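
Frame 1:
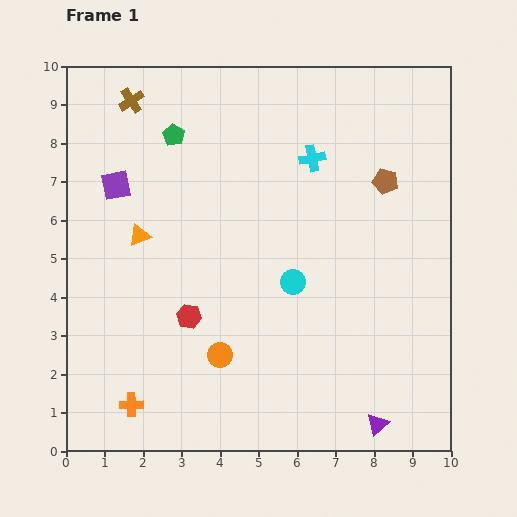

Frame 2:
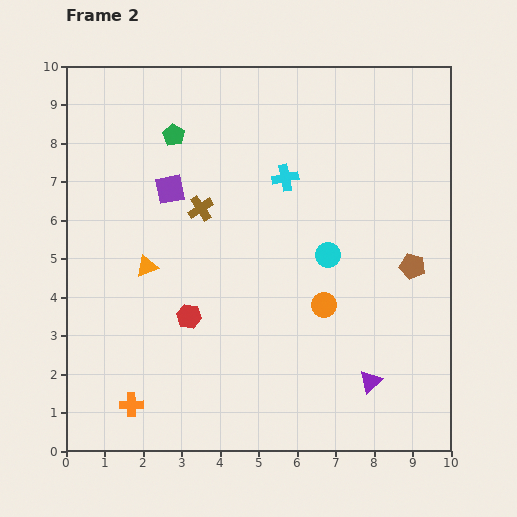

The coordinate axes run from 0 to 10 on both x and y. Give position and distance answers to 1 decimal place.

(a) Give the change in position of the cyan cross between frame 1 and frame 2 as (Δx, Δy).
(-0.7, -0.5)

The cyan cross was at (6.4, 7.6) in frame 1 and (5.7, 7.1) in frame 2.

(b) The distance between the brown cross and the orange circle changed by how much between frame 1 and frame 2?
-2.9

Distance in frame 1: 7.0. Distance in frame 2: 4.1.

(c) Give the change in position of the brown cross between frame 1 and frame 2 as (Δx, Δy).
(1.8, -2.8)

The brown cross was at (1.7, 9.1) in frame 1 and (3.5, 6.3) in frame 2.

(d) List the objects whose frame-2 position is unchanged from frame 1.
the orange cross, the red hexagon, the green pentagon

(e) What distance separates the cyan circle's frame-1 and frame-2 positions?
1.1

The cyan circle moved from (5.9, 4.4) to (6.8, 5.1), a distance of √(0.9² + 0.7²) ≈ 1.1.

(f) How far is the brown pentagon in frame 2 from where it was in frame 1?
2.3

The brown pentagon moved from (8.3, 7.0) to (9.0, 4.8), a distance of √(0.7² + 2.2²) ≈ 2.3.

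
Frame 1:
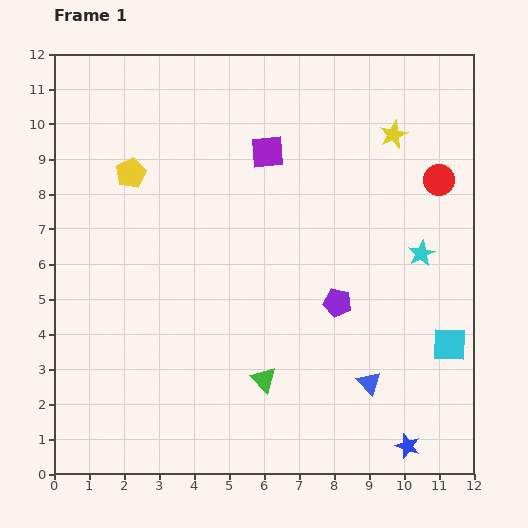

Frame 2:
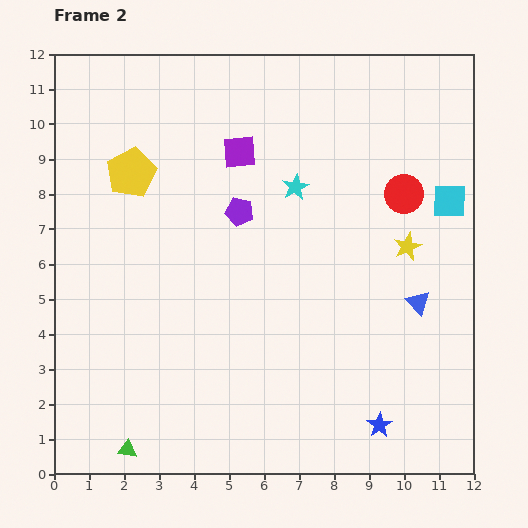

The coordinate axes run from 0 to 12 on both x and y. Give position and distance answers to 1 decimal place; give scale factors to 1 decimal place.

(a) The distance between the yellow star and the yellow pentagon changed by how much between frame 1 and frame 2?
+0.6

Distance in frame 1: 7.6. Distance in frame 2: 8.2.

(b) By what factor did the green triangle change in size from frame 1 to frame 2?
0.7×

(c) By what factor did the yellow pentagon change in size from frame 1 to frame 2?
1.7×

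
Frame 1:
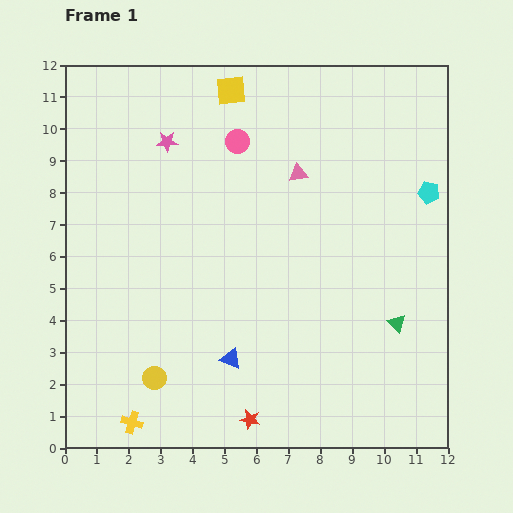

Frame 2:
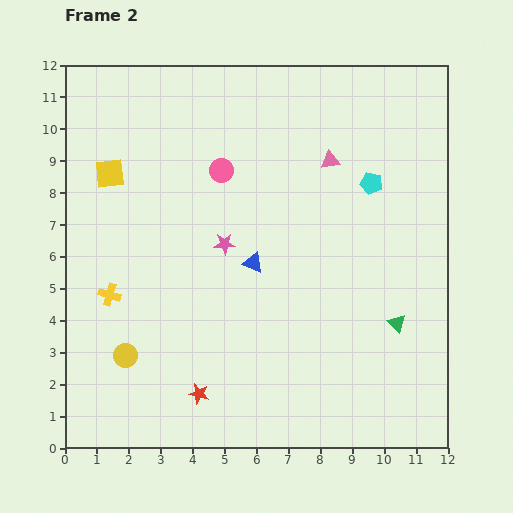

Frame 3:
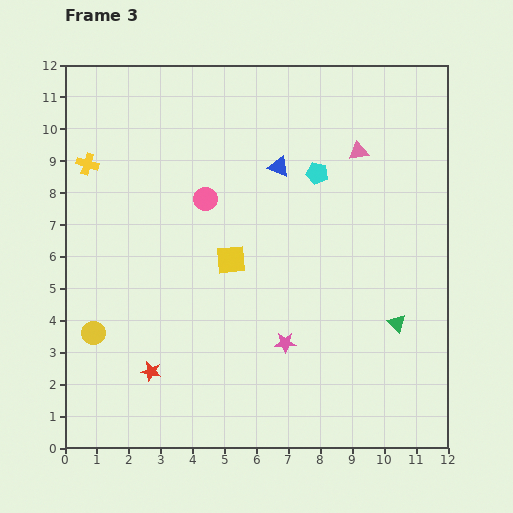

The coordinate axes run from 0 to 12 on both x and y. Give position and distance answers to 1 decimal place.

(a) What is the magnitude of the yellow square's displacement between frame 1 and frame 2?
4.6

The yellow square moved from (5.2, 11.2) to (1.4, 8.6), a distance of √(3.8² + 2.6²) ≈ 4.6.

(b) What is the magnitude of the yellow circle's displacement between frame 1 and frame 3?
2.4

The yellow circle moved from (2.8, 2.2) to (0.9, 3.6), a distance of √(1.9² + 1.4²) ≈ 2.4.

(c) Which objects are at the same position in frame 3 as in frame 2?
the green triangle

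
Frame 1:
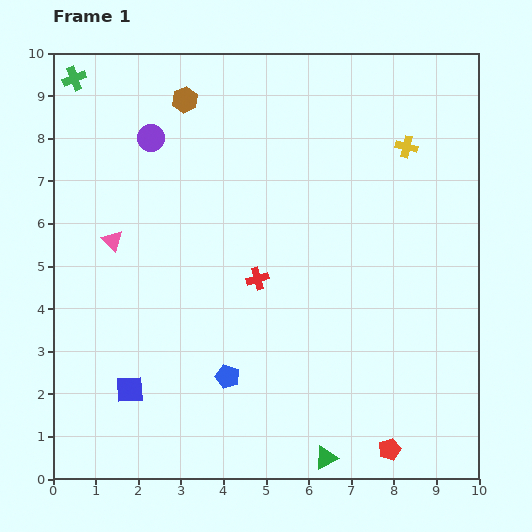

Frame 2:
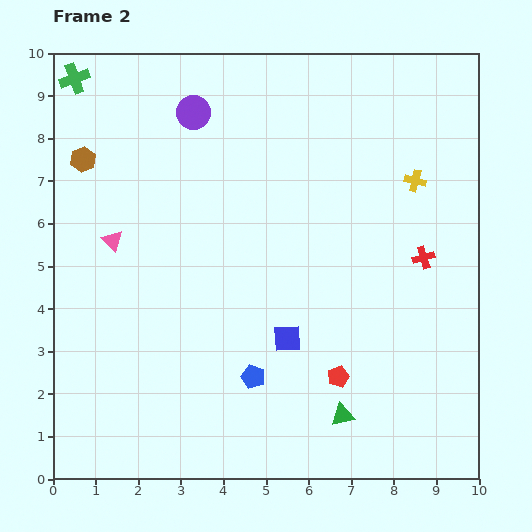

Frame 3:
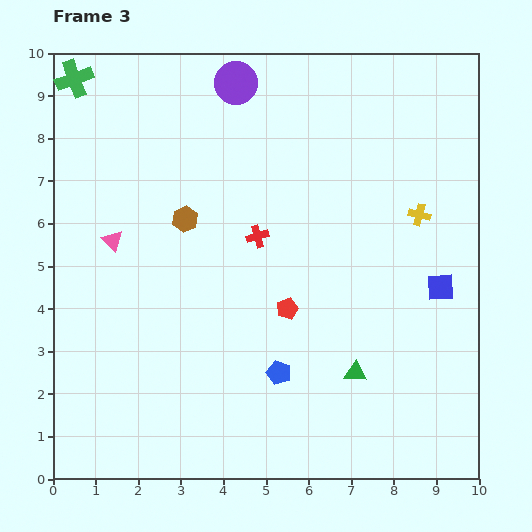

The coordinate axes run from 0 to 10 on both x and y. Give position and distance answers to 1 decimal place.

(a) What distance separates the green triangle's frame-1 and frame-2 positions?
1.1

The green triangle moved from (6.4, 0.5) to (6.8, 1.5), a distance of √(0.4² + 1.0²) ≈ 1.1.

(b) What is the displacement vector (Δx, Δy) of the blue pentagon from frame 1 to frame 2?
(0.6, 0.0)

The blue pentagon was at (4.1, 2.4) in frame 1 and (4.7, 2.4) in frame 2.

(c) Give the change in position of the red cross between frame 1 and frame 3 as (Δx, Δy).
(0.0, 1.0)

The red cross was at (4.8, 4.7) in frame 1 and (4.8, 5.7) in frame 3.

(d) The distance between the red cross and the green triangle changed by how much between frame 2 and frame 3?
-0.3

Distance in frame 2: 4.2. Distance in frame 3: 3.9.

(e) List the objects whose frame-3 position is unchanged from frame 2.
the pink triangle, the green cross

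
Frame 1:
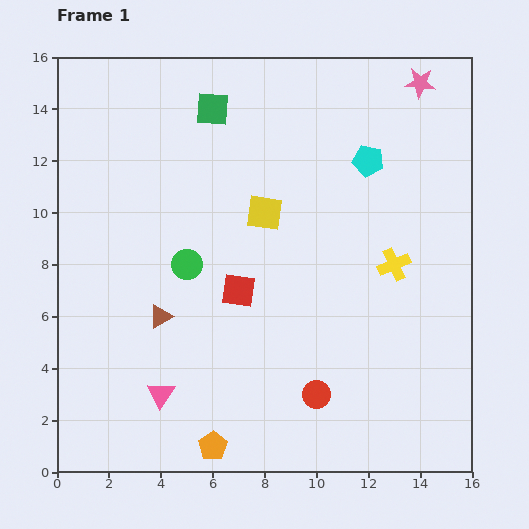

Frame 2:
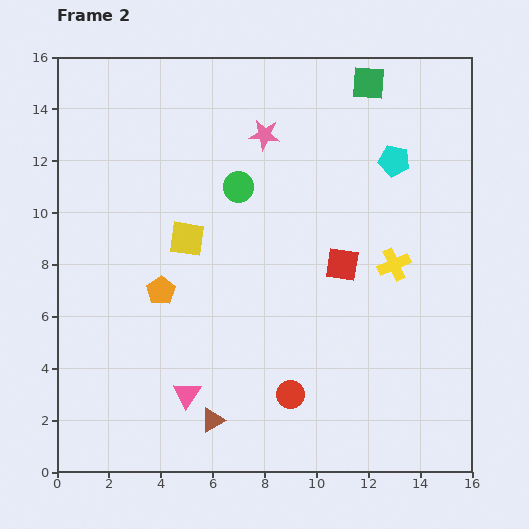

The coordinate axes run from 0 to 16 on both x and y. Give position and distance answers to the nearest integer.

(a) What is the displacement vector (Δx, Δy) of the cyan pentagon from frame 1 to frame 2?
(1, 0)

The cyan pentagon was at (12, 12) in frame 1 and (13, 12) in frame 2.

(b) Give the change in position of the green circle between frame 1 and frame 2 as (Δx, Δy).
(2, 3)

The green circle was at (5, 8) in frame 1 and (7, 11) in frame 2.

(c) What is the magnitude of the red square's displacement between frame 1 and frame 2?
4

The red square moved from (7, 7) to (11, 8), a distance of √(4² + 1²) ≈ 4.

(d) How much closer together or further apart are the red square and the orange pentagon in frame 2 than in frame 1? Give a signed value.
+1

Distance in frame 1: 6. Distance in frame 2: 7.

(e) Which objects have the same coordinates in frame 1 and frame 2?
the yellow cross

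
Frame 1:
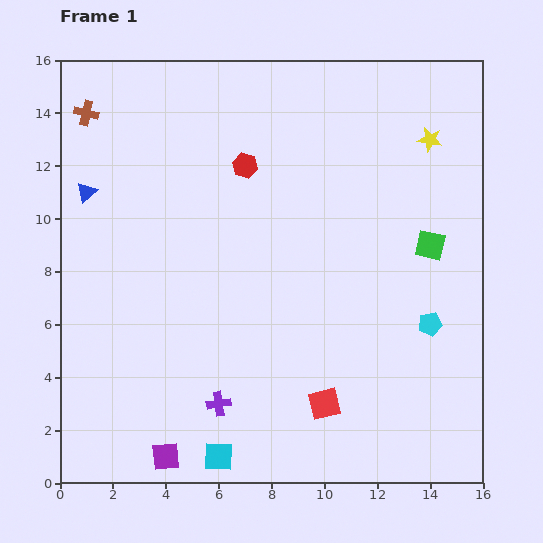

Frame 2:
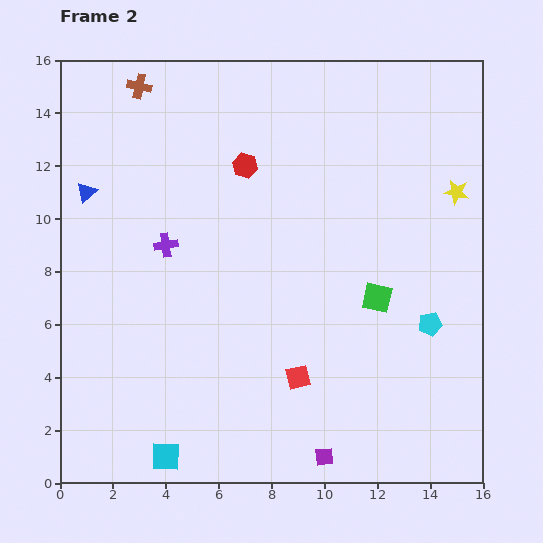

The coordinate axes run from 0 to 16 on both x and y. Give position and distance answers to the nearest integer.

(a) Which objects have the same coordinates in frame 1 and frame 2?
the red hexagon, the cyan pentagon, the blue triangle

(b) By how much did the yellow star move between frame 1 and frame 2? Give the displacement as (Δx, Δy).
(1, -2)

The yellow star was at (14, 13) in frame 1 and (15, 11) in frame 2.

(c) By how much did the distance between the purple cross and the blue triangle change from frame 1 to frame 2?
-5

Distance in frame 1: 9. Distance in frame 2: 4.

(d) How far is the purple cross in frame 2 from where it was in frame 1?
6

The purple cross moved from (6, 3) to (4, 9), a distance of √(2² + 6²) ≈ 6.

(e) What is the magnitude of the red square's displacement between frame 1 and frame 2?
1

The red square moved from (10, 3) to (9, 4), a distance of √(1² + 1²) ≈ 1.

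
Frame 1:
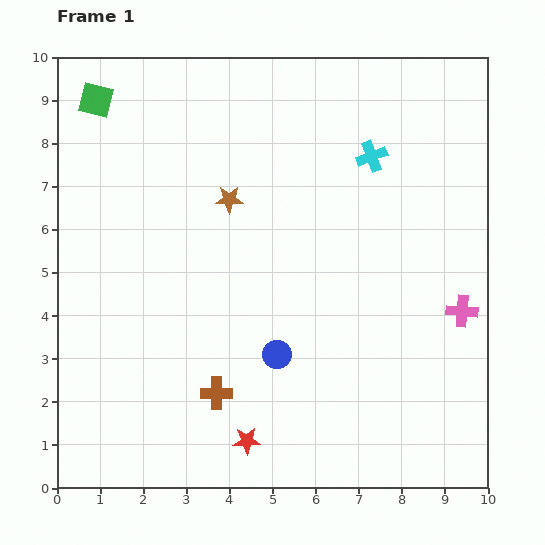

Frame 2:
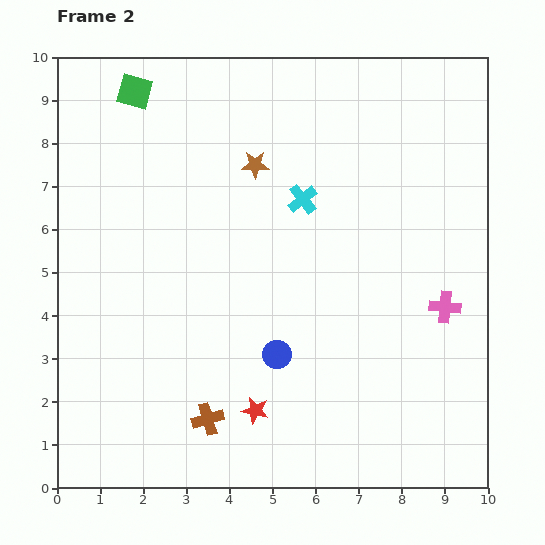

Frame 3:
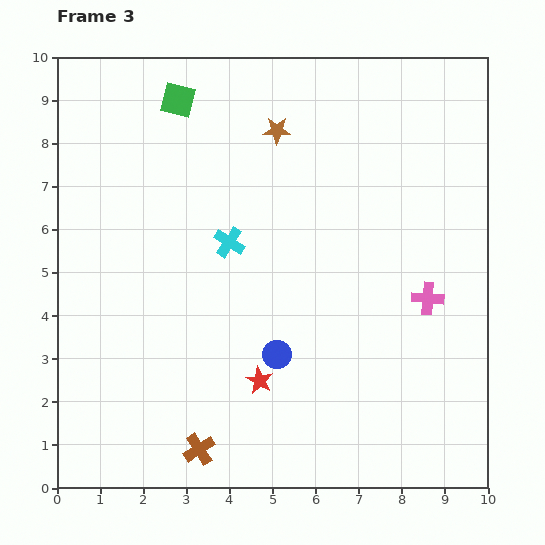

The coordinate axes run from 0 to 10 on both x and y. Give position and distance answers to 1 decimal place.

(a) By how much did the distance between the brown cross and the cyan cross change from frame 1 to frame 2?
-1.0

Distance in frame 1: 6.6. Distance in frame 2: 5.6.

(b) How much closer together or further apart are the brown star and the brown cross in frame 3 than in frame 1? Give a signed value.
+3.1

Distance in frame 1: 4.5. Distance in frame 3: 7.6.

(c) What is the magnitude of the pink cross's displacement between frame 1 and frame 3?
0.9

The pink cross moved from (9.4, 4.1) to (8.6, 4.4), a distance of √(0.8² + 0.3²) ≈ 0.9.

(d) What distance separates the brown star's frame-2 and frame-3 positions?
0.9

The brown star moved from (4.6, 7.5) to (5.1, 8.3), a distance of √(0.5² + 0.8²) ≈ 0.9.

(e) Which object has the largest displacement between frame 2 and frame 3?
the cyan cross

(moved 2.0; next 1.0)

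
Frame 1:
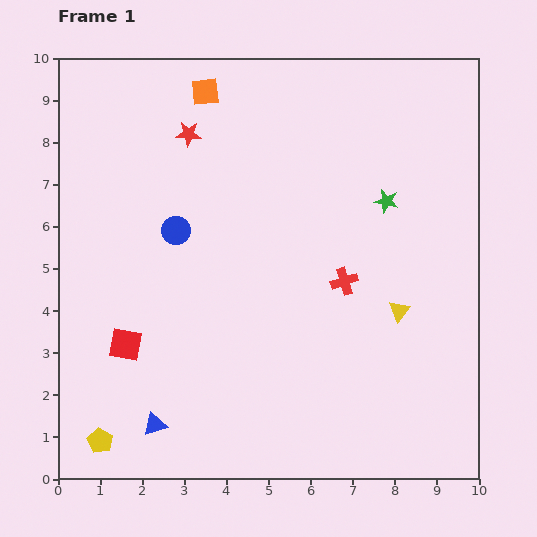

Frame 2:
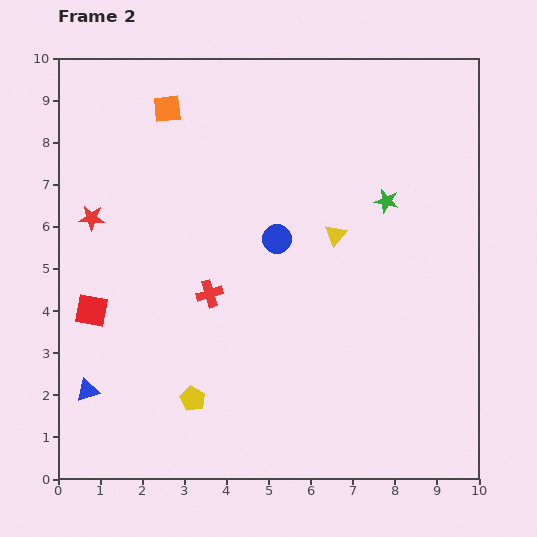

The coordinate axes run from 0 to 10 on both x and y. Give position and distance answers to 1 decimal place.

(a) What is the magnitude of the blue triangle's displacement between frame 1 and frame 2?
1.8

The blue triangle moved from (2.3, 1.3) to (0.7, 2.1), a distance of √(1.6² + 0.8²) ≈ 1.8.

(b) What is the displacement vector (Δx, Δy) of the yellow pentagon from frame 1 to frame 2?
(2.2, 1.0)

The yellow pentagon was at (1.0, 0.9) in frame 1 and (3.2, 1.9) in frame 2.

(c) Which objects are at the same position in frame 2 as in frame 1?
the green star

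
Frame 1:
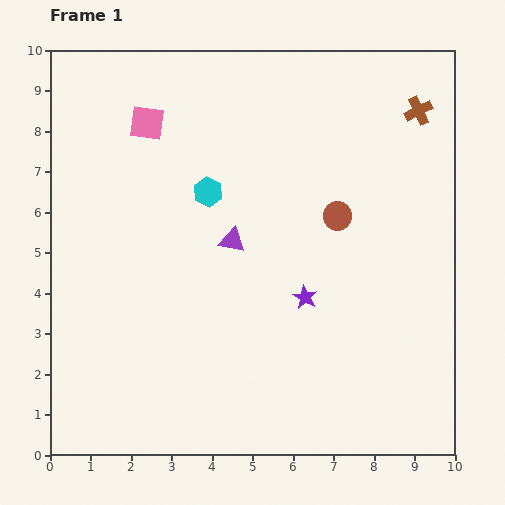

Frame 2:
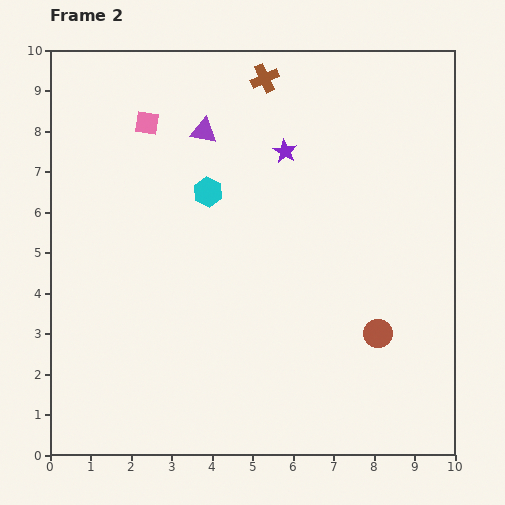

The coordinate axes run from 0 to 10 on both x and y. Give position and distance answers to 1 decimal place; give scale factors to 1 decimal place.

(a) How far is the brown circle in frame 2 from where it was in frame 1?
3.1

The brown circle moved from (7.1, 5.9) to (8.1, 3.0), a distance of √(1.0² + 2.9²) ≈ 3.1.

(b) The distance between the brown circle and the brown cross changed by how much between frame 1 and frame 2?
+3.6

Distance in frame 1: 3.3. Distance in frame 2: 6.9.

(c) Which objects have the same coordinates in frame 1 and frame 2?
the cyan hexagon, the pink square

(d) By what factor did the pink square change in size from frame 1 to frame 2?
0.7×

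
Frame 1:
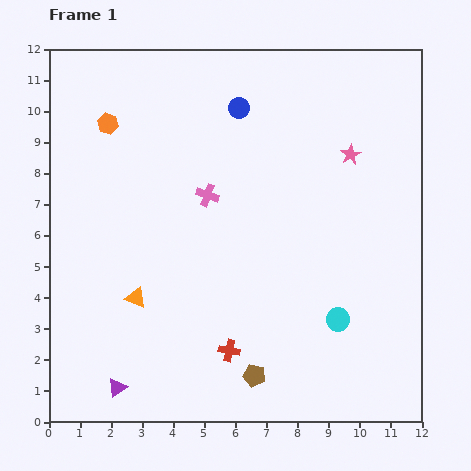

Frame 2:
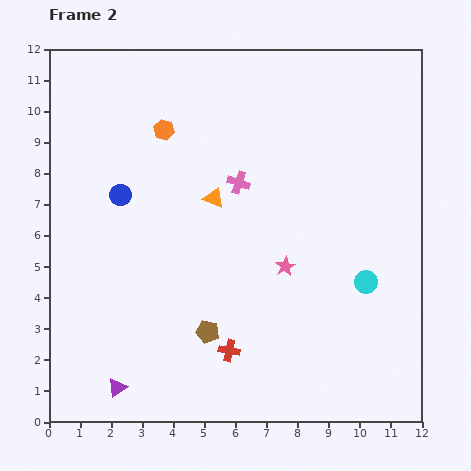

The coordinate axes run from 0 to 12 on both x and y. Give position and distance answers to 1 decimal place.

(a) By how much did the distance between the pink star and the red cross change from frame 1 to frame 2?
-4.2

Distance in frame 1: 7.4. Distance in frame 2: 3.2.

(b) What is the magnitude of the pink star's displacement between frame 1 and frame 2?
4.2

The pink star moved from (9.7, 8.6) to (7.6, 5.0), a distance of √(2.1² + 3.6²) ≈ 4.2.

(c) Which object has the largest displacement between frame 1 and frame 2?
the blue circle

(moved 4.7; next 4.2)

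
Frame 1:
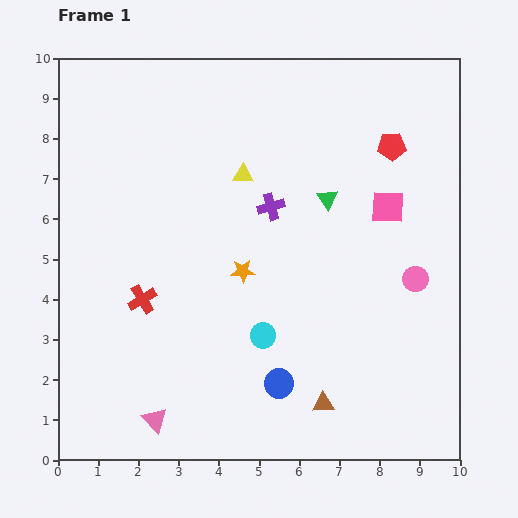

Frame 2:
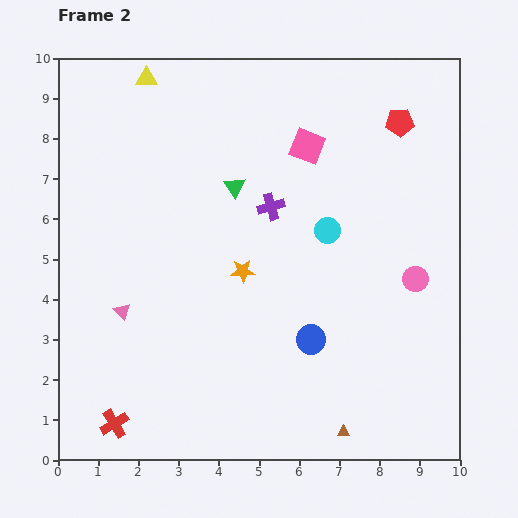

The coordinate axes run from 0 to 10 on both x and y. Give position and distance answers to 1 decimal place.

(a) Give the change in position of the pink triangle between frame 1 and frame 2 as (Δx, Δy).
(-0.8, 2.7)

The pink triangle was at (2.4, 1.0) in frame 1 and (1.6, 3.7) in frame 2.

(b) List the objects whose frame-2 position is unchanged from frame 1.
the pink circle, the purple cross, the orange star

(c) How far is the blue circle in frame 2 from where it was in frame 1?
1.4

The blue circle moved from (5.5, 1.9) to (6.3, 3.0), a distance of √(0.8² + 1.1²) ≈ 1.4.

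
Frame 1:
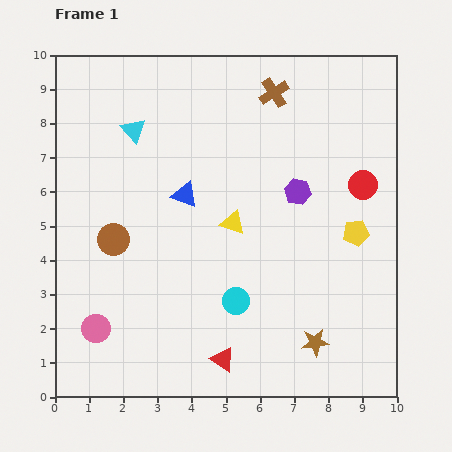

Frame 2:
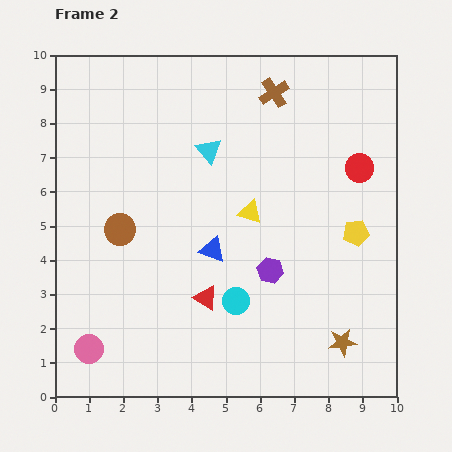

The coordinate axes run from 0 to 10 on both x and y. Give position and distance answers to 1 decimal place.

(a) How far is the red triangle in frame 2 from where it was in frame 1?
1.9

The red triangle moved from (4.9, 1.1) to (4.4, 2.9), a distance of √(0.5² + 1.8²) ≈ 1.9.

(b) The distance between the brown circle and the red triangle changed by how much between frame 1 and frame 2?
-1.5

Distance in frame 1: 4.7. Distance in frame 2: 3.2.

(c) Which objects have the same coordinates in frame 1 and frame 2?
the brown cross, the cyan circle, the yellow pentagon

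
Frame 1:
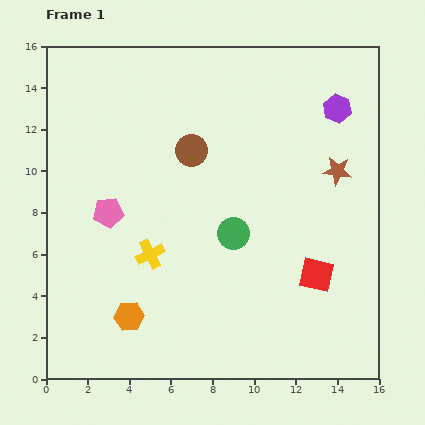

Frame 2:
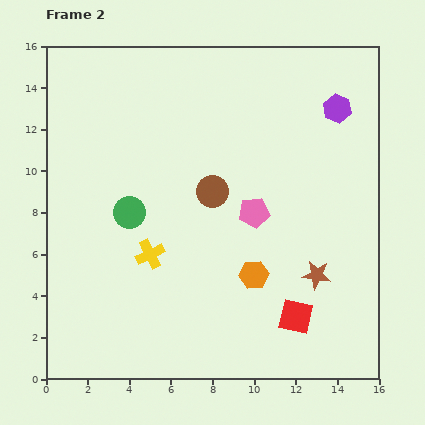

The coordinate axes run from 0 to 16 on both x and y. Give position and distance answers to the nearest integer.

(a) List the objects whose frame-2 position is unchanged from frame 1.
the purple hexagon, the yellow cross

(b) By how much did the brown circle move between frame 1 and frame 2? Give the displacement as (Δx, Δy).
(1, -2)

The brown circle was at (7, 11) in frame 1 and (8, 9) in frame 2.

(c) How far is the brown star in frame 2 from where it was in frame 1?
5

The brown star moved from (14, 10) to (13, 5), a distance of √(1² + 5²) ≈ 5.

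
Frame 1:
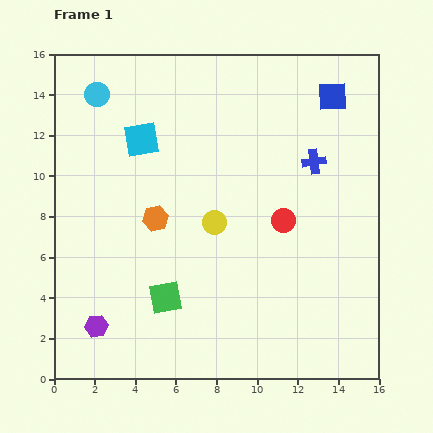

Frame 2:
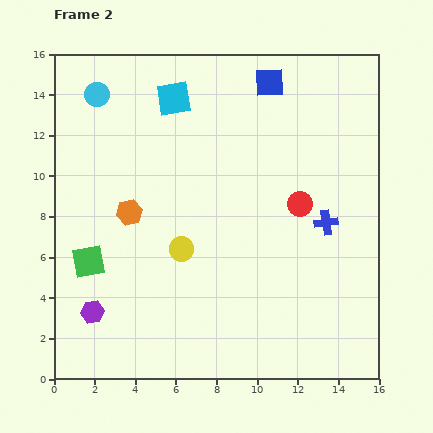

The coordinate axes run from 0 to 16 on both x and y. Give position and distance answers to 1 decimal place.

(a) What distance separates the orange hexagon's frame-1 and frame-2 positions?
1.3

The orange hexagon moved from (5.0, 7.9) to (3.7, 8.2), a distance of √(1.3² + 0.3²) ≈ 1.3.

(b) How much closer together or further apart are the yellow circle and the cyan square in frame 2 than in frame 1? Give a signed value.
+1.9

Distance in frame 1: 5.5. Distance in frame 2: 7.4.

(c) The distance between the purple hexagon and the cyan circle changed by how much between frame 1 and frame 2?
-0.7

Distance in frame 1: 11.4. Distance in frame 2: 10.7.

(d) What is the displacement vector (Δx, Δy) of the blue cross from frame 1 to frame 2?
(0.6, -3.0)

The blue cross was at (12.8, 10.7) in frame 1 and (13.4, 7.7) in frame 2.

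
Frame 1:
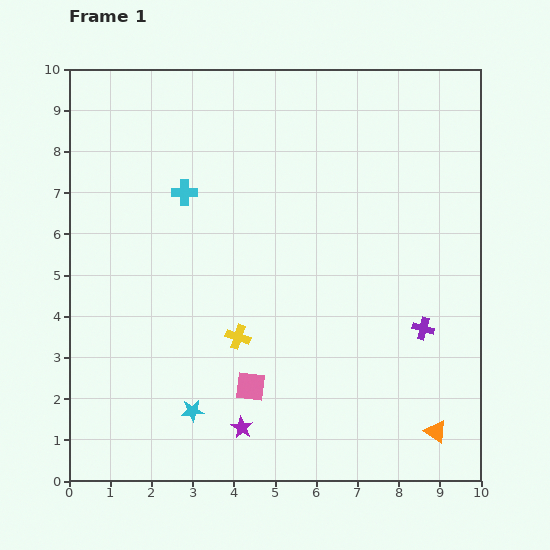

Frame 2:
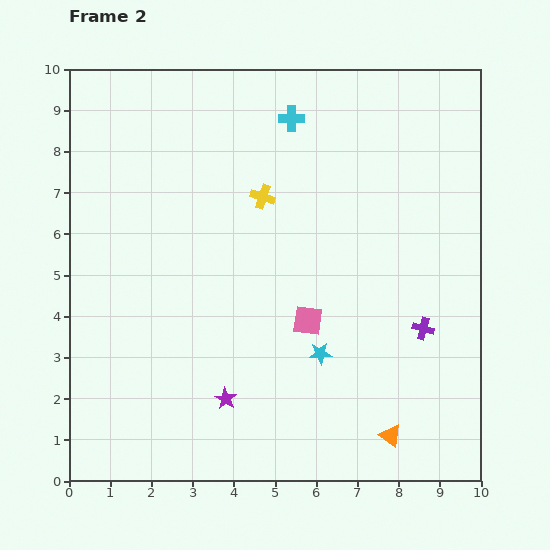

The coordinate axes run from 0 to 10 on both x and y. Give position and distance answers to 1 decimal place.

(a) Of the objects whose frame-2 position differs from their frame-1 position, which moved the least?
the purple star

(moved 0.8)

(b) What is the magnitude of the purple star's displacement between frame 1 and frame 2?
0.8

The purple star moved from (4.2, 1.3) to (3.8, 2.0), a distance of √(0.4² + 0.7²) ≈ 0.8.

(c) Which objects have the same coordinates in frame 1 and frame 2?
the purple cross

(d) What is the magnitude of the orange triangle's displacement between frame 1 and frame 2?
1.1

The orange triangle moved from (8.9, 1.2) to (7.8, 1.1), a distance of √(1.1² + 0.1²) ≈ 1.1.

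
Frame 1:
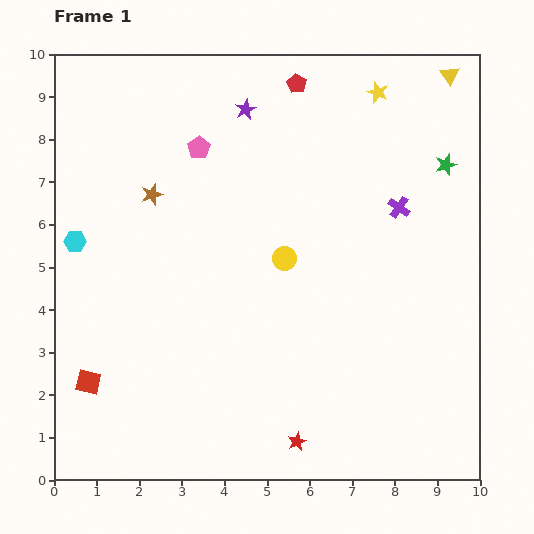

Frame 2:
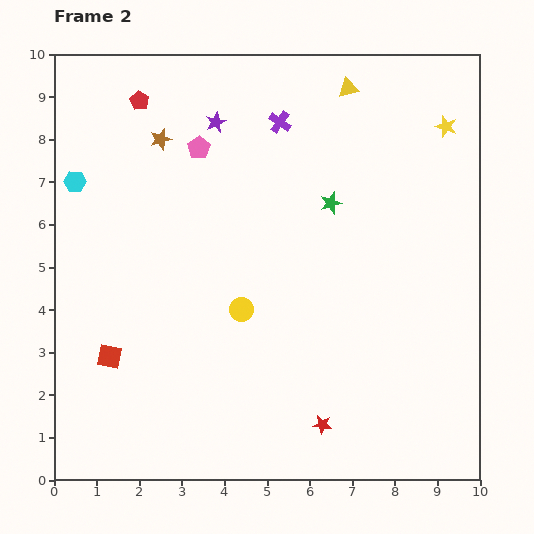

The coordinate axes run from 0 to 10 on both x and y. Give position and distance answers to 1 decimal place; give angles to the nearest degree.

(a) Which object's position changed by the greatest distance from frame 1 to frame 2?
the red pentagon

(moved 3.7; next 3.4)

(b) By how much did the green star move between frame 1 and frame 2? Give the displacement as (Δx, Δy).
(-2.7, -0.9)

The green star was at (9.2, 7.4) in frame 1 and (6.5, 6.5) in frame 2.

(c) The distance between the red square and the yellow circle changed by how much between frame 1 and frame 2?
-2.1

Distance in frame 1: 5.4. Distance in frame 2: 3.3.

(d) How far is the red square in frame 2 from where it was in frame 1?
0.8

The red square moved from (0.8, 2.3) to (1.3, 2.9), a distance of √(0.5² + 0.6²) ≈ 0.8.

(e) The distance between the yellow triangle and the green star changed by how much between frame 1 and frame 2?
+0.6

Distance in frame 1: 2.1. Distance in frame 2: 2.7.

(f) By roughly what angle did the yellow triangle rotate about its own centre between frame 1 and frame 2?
50° clockwise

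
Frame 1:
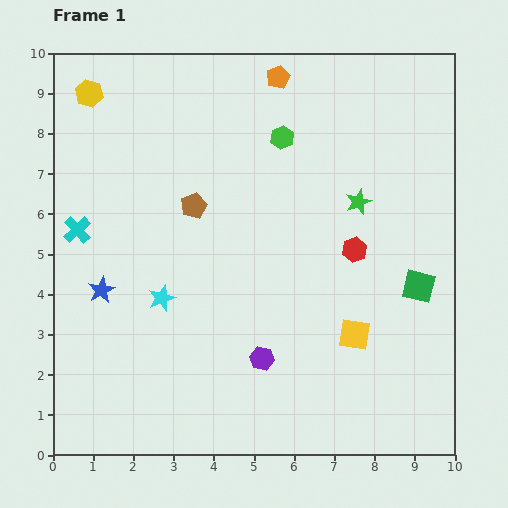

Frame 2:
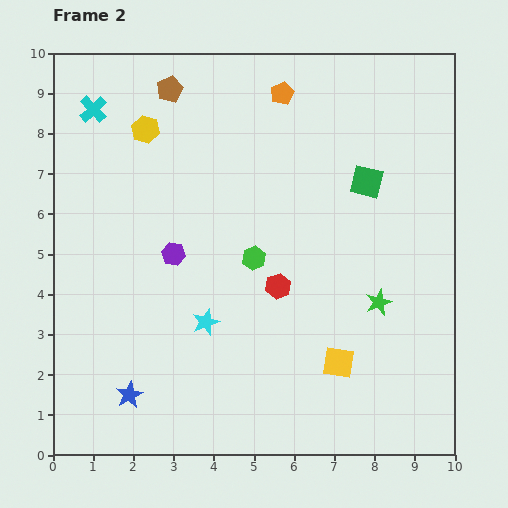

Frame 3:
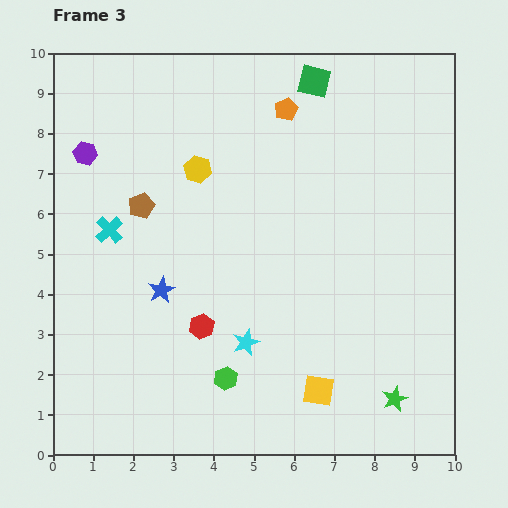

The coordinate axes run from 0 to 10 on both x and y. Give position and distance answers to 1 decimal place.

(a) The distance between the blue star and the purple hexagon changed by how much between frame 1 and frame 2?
-0.6

Distance in frame 1: 4.3. Distance in frame 2: 3.7.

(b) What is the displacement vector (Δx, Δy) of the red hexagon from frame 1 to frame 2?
(-1.9, -0.9)

The red hexagon was at (7.5, 5.1) in frame 1 and (5.6, 4.2) in frame 2.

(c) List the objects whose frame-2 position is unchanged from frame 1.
none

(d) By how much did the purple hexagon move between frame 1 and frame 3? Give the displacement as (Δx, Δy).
(-4.4, 5.1)

The purple hexagon was at (5.2, 2.4) in frame 1 and (0.8, 7.5) in frame 3.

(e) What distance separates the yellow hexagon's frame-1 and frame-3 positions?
3.3

The yellow hexagon moved from (0.9, 9.0) to (3.6, 7.1), a distance of √(2.7² + 1.9²) ≈ 3.3.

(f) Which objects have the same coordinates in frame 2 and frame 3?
none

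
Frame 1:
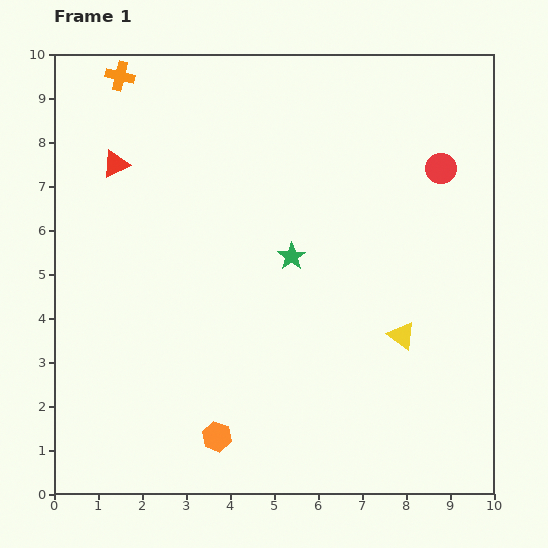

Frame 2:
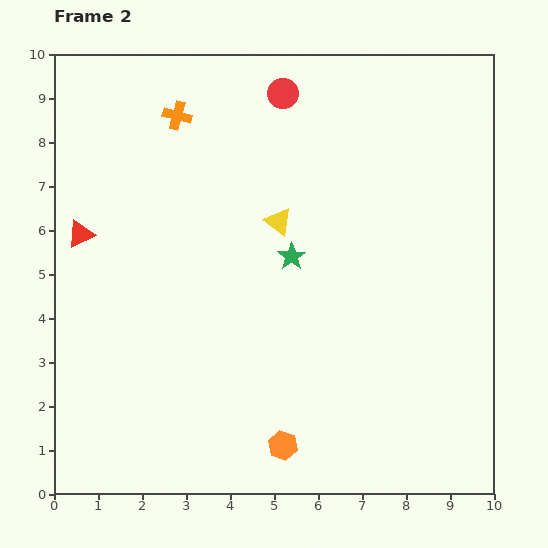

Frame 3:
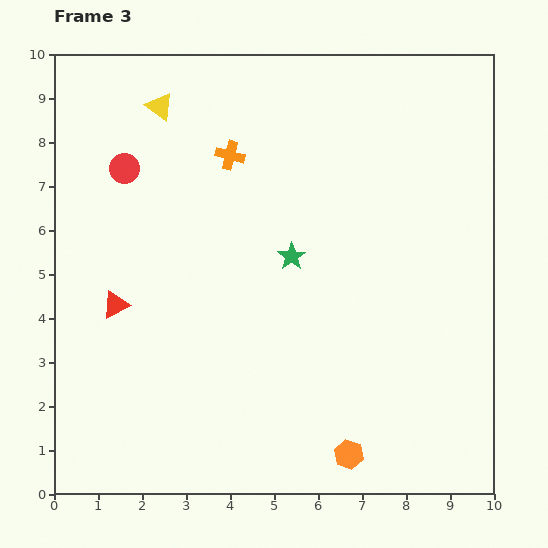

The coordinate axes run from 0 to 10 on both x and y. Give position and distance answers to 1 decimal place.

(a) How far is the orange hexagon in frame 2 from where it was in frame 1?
1.5

The orange hexagon moved from (3.7, 1.3) to (5.2, 1.1), a distance of √(1.5² + 0.2²) ≈ 1.5.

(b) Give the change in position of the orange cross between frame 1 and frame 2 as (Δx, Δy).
(1.3, -0.9)

The orange cross was at (1.5, 9.5) in frame 1 and (2.8, 8.6) in frame 2.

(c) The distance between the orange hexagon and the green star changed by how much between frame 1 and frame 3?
+0.3

Distance in frame 1: 4.4. Distance in frame 3: 4.7.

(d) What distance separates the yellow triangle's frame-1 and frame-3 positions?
7.6

The yellow triangle moved from (7.9, 3.6) to (2.4, 8.8), a distance of √(5.5² + 5.2²) ≈ 7.6.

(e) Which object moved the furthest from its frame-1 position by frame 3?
the yellow triangle

(moved 7.6; next 7.2)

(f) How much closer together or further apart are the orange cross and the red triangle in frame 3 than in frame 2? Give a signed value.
+0.8

Distance in frame 2: 3.5. Distance in frame 3: 4.3.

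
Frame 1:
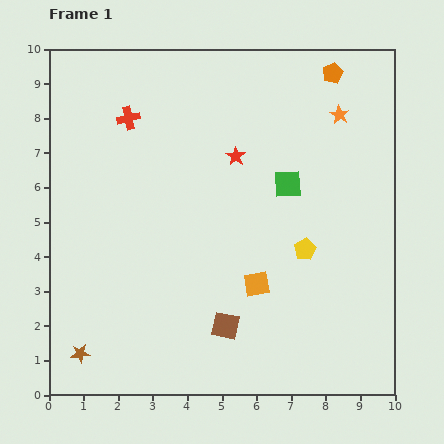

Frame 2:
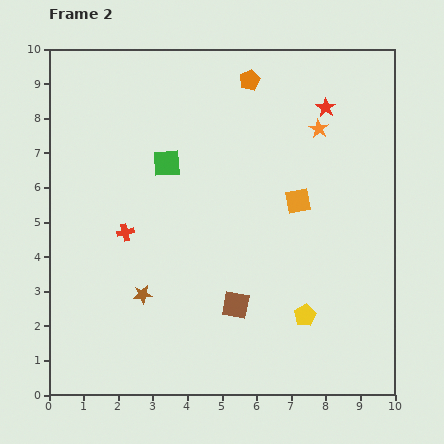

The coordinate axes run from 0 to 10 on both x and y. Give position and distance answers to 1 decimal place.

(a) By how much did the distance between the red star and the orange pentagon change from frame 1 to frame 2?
-1.4

Distance in frame 1: 3.7. Distance in frame 2: 2.3.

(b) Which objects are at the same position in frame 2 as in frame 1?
none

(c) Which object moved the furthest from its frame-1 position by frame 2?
the green square

(moved 3.6; next 3.3)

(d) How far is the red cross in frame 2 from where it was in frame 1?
3.3

The red cross moved from (2.3, 8.0) to (2.2, 4.7), a distance of √(0.1² + 3.3²) ≈ 3.3.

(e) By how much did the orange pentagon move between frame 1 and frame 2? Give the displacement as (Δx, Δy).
(-2.4, -0.2)

The orange pentagon was at (8.2, 9.3) in frame 1 and (5.8, 9.1) in frame 2.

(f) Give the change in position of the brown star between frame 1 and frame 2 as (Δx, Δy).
(1.8, 1.7)

The brown star was at (0.9, 1.2) in frame 1 and (2.7, 2.9) in frame 2.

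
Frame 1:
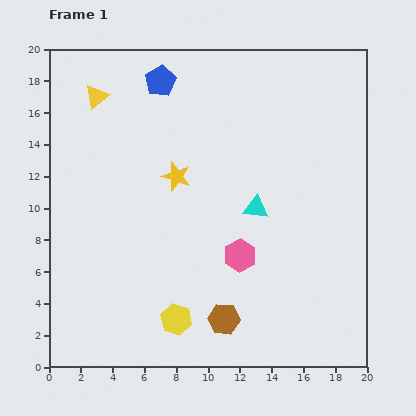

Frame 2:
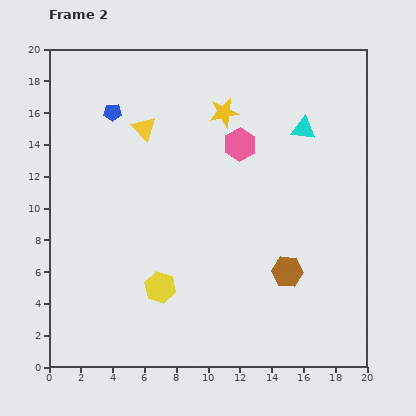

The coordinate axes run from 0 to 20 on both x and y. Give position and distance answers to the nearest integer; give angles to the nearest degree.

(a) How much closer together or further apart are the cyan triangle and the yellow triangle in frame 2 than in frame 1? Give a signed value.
-2

Distance in frame 1: 12. Distance in frame 2: 10.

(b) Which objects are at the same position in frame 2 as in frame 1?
none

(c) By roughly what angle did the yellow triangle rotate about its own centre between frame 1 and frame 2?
34° counter-clockwise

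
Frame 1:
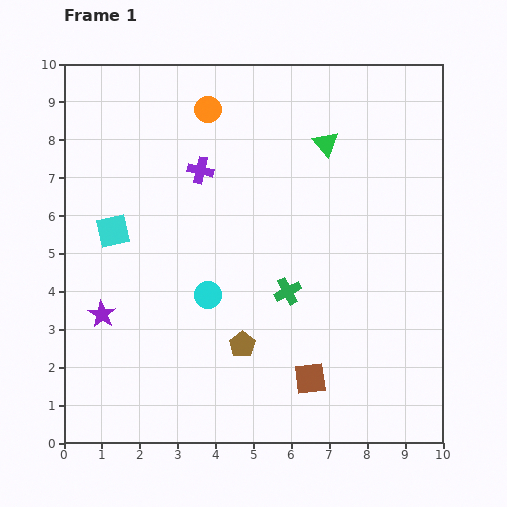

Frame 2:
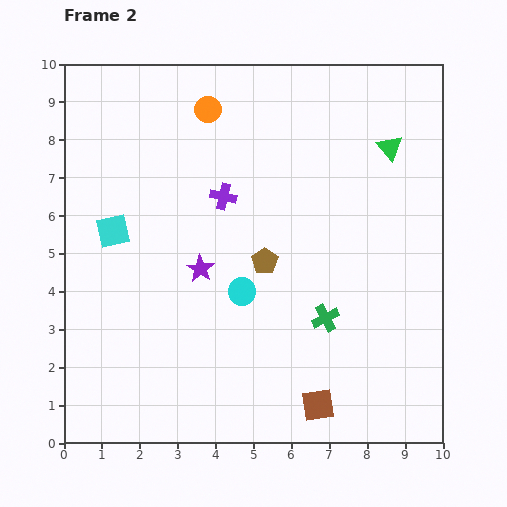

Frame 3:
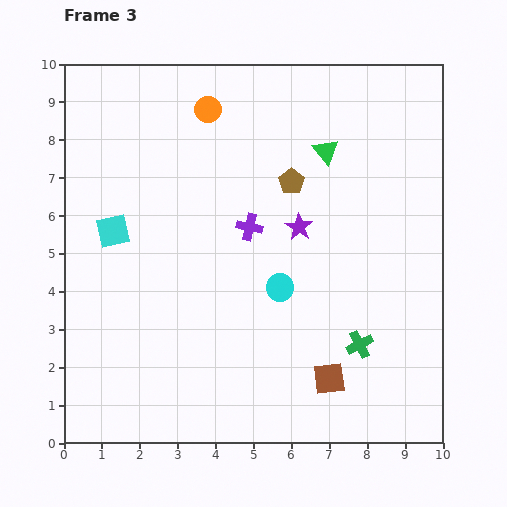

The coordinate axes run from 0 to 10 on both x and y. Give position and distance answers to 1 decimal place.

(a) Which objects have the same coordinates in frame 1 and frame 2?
the cyan square, the orange circle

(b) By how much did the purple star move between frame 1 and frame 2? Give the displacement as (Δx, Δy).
(2.6, 1.2)

The purple star was at (1.0, 3.4) in frame 1 and (3.6, 4.6) in frame 2.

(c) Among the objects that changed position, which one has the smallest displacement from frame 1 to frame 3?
the green triangle

(moved 0.2)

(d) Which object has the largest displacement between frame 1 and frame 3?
the purple star

(moved 5.7; next 4.5)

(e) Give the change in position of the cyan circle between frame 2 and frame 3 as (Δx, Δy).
(1.0, 0.1)

The cyan circle was at (4.7, 4.0) in frame 2 and (5.7, 4.1) in frame 3.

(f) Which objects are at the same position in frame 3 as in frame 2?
the cyan square, the orange circle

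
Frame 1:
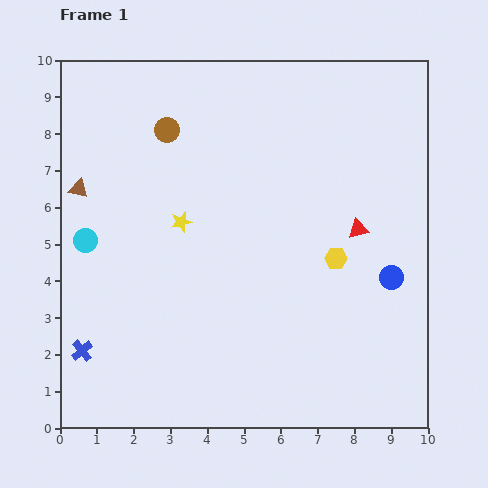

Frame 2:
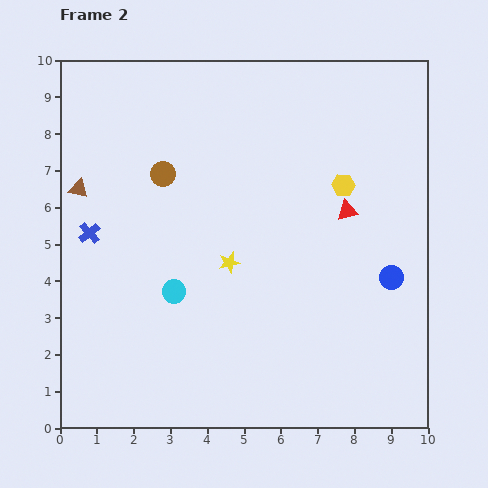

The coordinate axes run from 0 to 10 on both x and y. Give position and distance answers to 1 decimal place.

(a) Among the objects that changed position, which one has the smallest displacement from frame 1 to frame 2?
the red triangle

(moved 0.6)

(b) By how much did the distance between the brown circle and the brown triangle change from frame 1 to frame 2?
-0.6

Distance in frame 1: 2.9. Distance in frame 2: 2.3.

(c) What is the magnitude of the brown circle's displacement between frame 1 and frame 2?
1.2

The brown circle moved from (2.9, 8.1) to (2.8, 6.9), a distance of √(0.1² + 1.2²) ≈ 1.2.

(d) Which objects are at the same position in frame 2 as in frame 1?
the brown triangle, the blue circle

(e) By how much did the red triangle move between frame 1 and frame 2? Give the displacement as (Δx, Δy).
(-0.3, 0.5)

The red triangle was at (8.1, 5.4) in frame 1 and (7.8, 5.9) in frame 2.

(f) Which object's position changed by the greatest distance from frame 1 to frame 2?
the blue cross

(moved 3.2; next 2.8)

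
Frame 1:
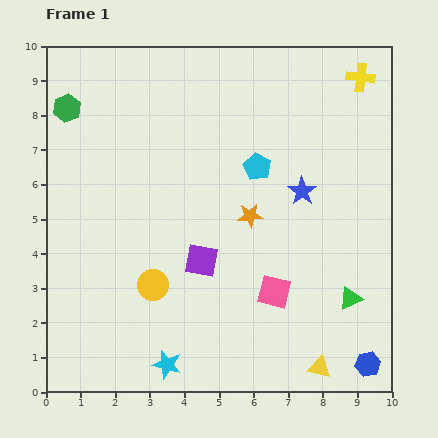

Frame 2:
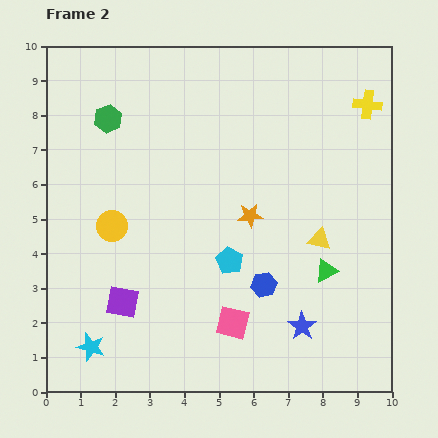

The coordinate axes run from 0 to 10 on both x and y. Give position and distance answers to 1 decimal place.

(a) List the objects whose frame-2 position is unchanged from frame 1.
the orange star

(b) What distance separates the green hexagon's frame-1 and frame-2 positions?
1.2

The green hexagon moved from (0.6, 8.2) to (1.8, 7.9), a distance of √(1.2² + 0.3²) ≈ 1.2.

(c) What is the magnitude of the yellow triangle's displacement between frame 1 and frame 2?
3.7

The yellow triangle moved from (7.9, 0.7) to (7.9, 4.4), a distance of √(0.0² + 3.7²) ≈ 3.7.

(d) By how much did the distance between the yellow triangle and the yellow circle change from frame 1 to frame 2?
+0.6

Distance in frame 1: 5.4. Distance in frame 2: 6.0.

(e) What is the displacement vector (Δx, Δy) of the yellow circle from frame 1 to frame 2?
(-1.2, 1.7)

The yellow circle was at (3.1, 3.1) in frame 1 and (1.9, 4.8) in frame 2.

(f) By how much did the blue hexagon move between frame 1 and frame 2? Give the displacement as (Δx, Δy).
(-3.0, 2.3)

The blue hexagon was at (9.3, 0.8) in frame 1 and (6.3, 3.1) in frame 2.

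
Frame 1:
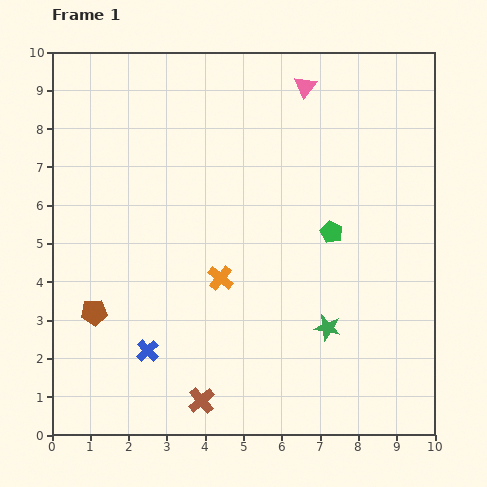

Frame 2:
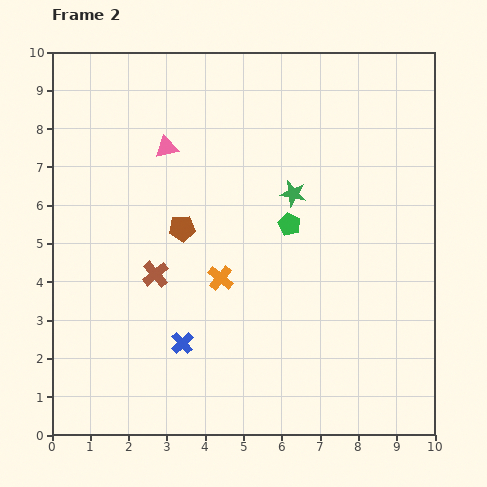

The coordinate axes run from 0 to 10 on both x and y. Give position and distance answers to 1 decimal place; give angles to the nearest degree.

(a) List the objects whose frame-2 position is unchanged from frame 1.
the orange cross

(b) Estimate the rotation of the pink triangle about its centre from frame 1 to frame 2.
40° clockwise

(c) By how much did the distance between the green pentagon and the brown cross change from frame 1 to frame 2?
-1.9

Distance in frame 1: 5.6. Distance in frame 2: 3.7.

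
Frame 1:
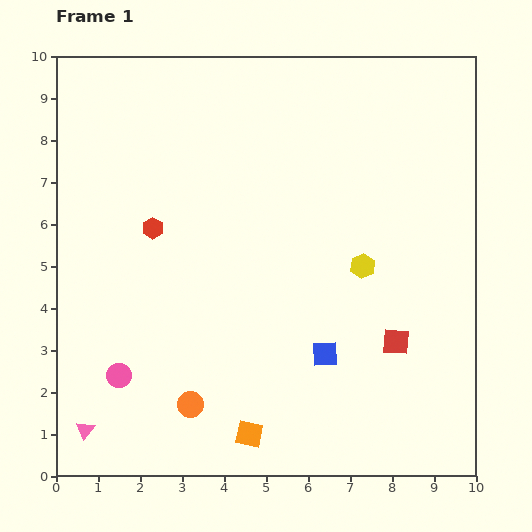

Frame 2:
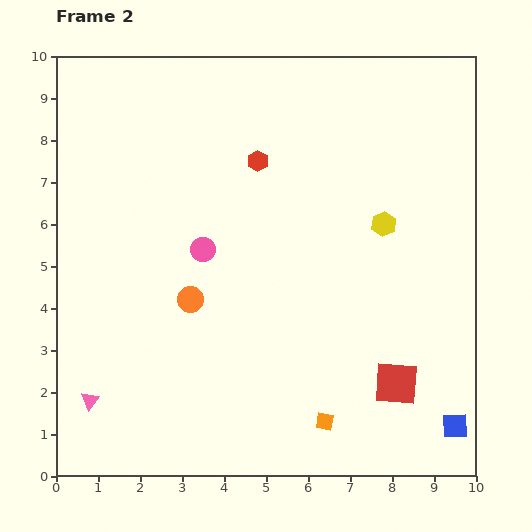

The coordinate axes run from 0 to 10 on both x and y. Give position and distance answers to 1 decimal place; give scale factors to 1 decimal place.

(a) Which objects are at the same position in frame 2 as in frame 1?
none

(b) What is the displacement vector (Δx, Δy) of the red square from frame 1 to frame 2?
(0.0, -1.0)

The red square was at (8.1, 3.2) in frame 1 and (8.1, 2.2) in frame 2.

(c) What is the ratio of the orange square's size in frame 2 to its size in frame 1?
0.7×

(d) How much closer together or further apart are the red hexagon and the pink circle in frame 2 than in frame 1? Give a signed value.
-1.1

Distance in frame 1: 3.6. Distance in frame 2: 2.5.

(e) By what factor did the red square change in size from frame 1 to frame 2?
1.6×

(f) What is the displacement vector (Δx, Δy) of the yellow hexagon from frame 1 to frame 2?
(0.5, 1.0)

The yellow hexagon was at (7.3, 5.0) in frame 1 and (7.8, 6.0) in frame 2.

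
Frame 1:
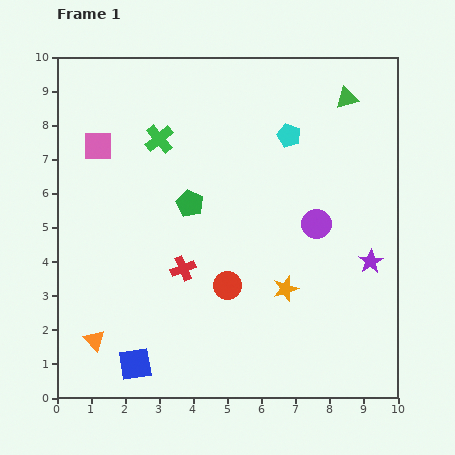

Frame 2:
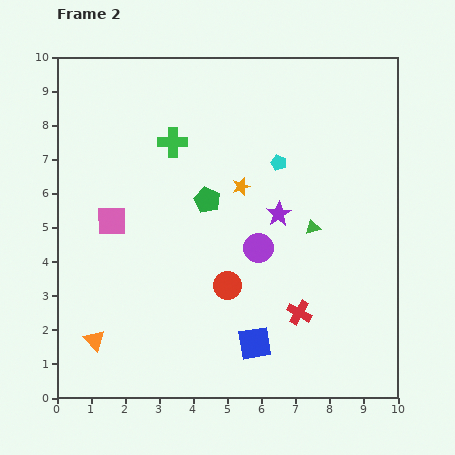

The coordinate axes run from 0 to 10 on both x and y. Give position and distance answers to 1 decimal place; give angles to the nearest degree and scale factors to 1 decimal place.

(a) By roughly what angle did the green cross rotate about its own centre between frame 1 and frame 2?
40° clockwise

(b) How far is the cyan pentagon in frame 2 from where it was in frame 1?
0.9

The cyan pentagon moved from (6.8, 7.7) to (6.5, 6.9), a distance of √(0.3² + 0.8²) ≈ 0.9.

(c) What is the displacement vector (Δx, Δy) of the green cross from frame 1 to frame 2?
(0.4, -0.1)

The green cross was at (3.0, 7.6) in frame 1 and (3.4, 7.5) in frame 2.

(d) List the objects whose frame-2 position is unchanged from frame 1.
the orange triangle, the red circle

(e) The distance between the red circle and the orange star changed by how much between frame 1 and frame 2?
+1.2

Distance in frame 1: 1.7. Distance in frame 2: 2.9.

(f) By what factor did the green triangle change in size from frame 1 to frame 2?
0.7×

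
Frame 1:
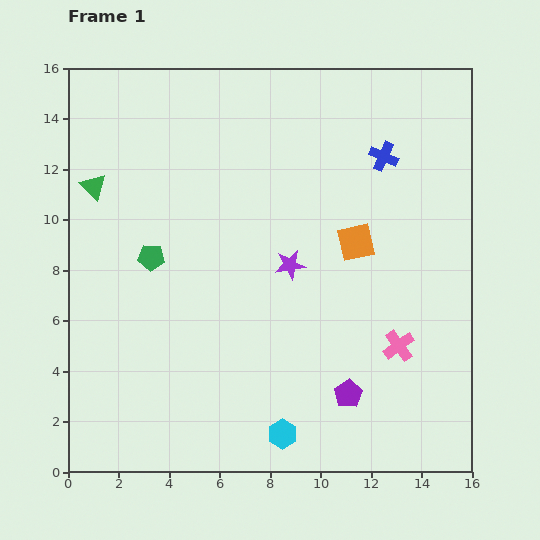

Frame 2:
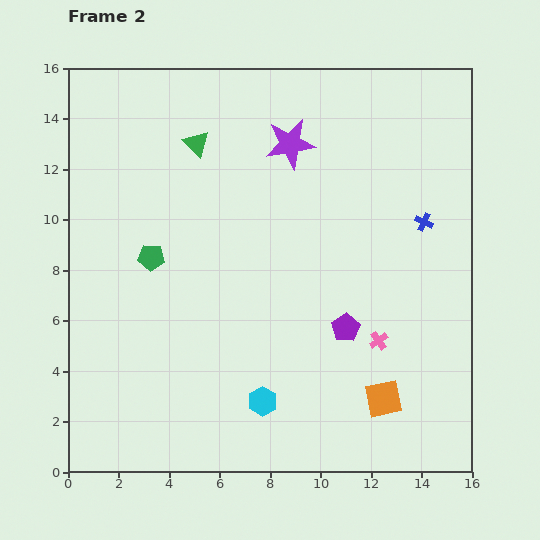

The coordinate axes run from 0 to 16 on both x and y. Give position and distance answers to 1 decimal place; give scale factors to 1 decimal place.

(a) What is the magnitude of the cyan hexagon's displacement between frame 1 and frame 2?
1.5

The cyan hexagon moved from (8.5, 1.5) to (7.7, 2.8), a distance of √(0.8² + 1.3²) ≈ 1.5.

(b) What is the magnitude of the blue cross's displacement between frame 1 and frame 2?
3.1

The blue cross moved from (12.5, 12.5) to (14.1, 9.9), a distance of √(1.6² + 2.6²) ≈ 3.1.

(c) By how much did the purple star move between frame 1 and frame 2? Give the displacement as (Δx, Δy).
(0.0, 4.8)

The purple star was at (8.8, 8.2) in frame 1 and (8.8, 13.0) in frame 2.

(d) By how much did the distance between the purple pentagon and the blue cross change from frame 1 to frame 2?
-4.3

Distance in frame 1: 9.5. Distance in frame 2: 5.2.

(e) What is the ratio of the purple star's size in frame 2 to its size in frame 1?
1.7×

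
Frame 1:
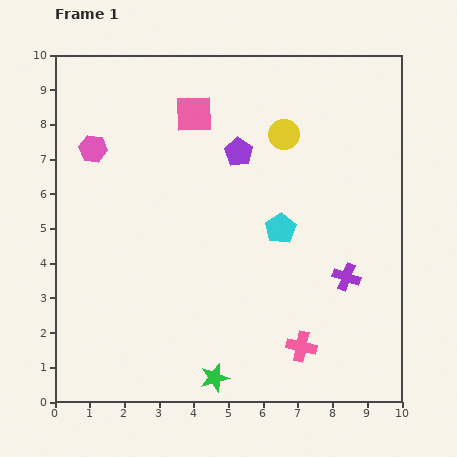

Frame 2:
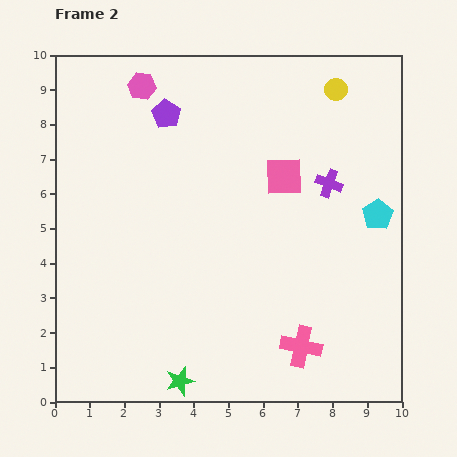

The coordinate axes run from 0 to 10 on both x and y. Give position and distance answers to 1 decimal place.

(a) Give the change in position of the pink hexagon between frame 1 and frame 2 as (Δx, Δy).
(1.4, 1.8)

The pink hexagon was at (1.1, 7.3) in frame 1 and (2.5, 9.1) in frame 2.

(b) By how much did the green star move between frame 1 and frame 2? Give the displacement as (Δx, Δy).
(-1.0, -0.1)

The green star was at (4.6, 0.7) in frame 1 and (3.6, 0.6) in frame 2.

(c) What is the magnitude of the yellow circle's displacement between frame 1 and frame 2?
2.0

The yellow circle moved from (6.6, 7.7) to (8.1, 9.0), a distance of √(1.5² + 1.3²) ≈ 2.0.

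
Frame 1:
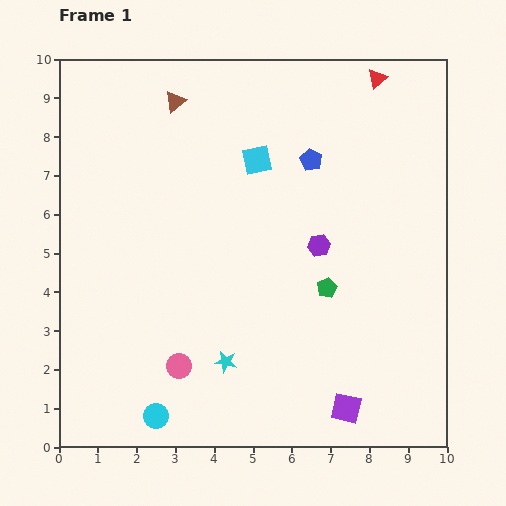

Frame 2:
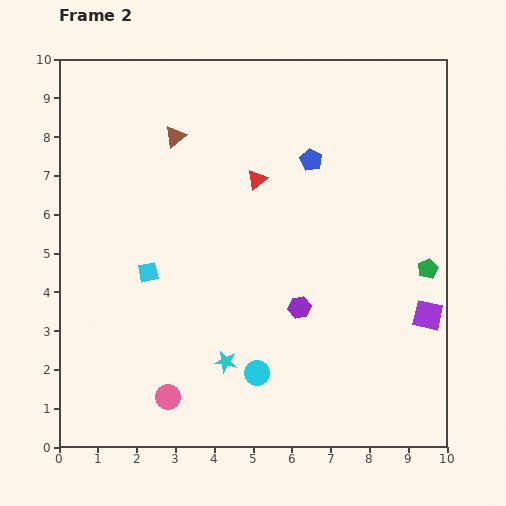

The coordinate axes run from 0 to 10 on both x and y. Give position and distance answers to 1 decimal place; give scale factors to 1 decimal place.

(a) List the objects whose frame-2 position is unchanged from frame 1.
the cyan star, the blue pentagon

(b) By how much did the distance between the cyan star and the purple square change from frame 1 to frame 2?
+2.0

Distance in frame 1: 3.3. Distance in frame 2: 5.3.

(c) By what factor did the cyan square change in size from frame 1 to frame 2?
0.7×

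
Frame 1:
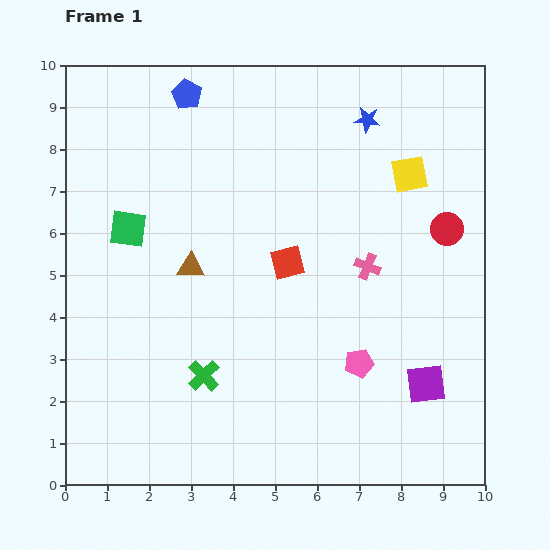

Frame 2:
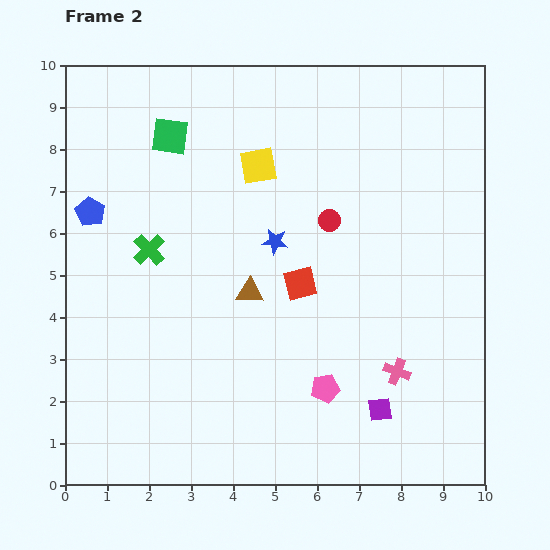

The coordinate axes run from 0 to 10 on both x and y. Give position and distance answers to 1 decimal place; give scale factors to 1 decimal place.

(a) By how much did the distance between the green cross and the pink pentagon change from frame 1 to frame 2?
+1.6

Distance in frame 1: 3.7. Distance in frame 2: 5.3.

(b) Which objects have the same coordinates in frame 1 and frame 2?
none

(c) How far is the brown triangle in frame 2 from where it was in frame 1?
1.5

The brown triangle moved from (3.0, 5.2) to (4.4, 4.6), a distance of √(1.4² + 0.6²) ≈ 1.5.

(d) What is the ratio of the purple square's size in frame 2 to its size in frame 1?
0.6×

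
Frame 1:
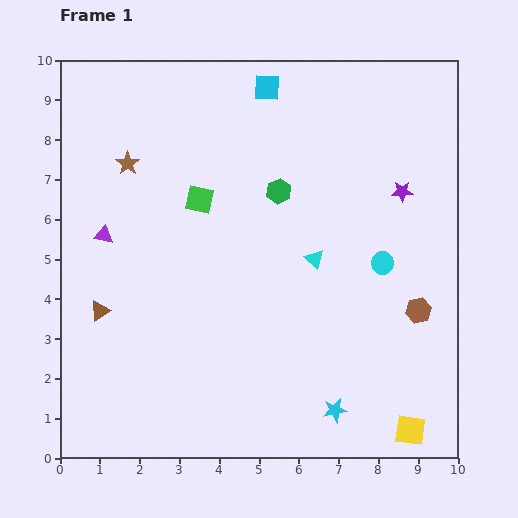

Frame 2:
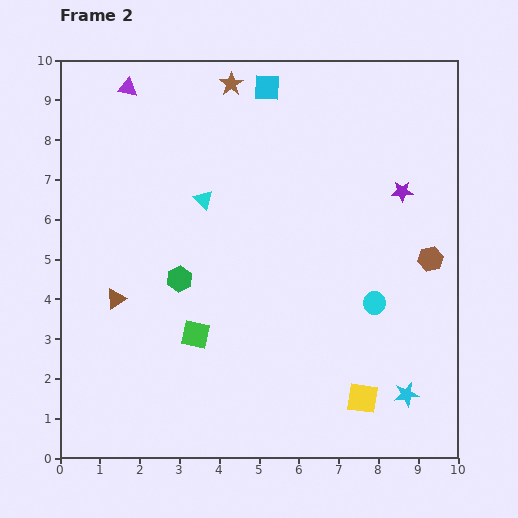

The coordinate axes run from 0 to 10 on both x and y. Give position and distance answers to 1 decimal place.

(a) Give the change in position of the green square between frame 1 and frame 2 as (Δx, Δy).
(-0.1, -3.4)

The green square was at (3.5, 6.5) in frame 1 and (3.4, 3.1) in frame 2.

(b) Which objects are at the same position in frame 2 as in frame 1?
the purple star, the cyan square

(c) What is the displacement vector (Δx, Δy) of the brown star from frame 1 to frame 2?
(2.6, 2.0)

The brown star was at (1.7, 7.4) in frame 1 and (4.3, 9.4) in frame 2.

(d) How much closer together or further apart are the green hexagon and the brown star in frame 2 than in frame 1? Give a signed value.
+1.2

Distance in frame 1: 3.9. Distance in frame 2: 5.1.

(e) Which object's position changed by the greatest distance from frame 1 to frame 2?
the purple triangle

(moved 3.7; next 3.4)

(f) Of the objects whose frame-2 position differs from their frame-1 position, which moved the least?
the brown triangle

(moved 0.5)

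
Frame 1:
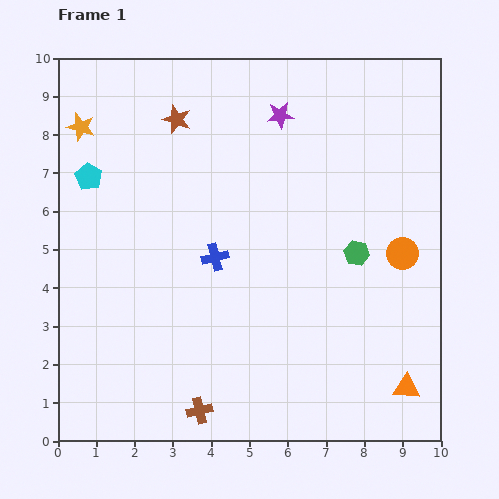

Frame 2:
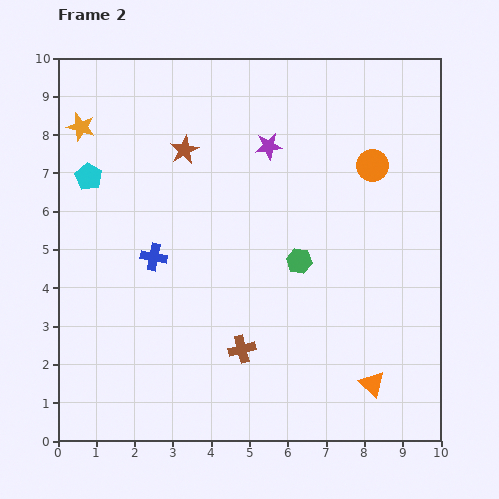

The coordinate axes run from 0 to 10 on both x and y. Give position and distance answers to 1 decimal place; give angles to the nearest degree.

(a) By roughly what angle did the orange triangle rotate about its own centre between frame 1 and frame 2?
39° clockwise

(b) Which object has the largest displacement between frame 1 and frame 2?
the orange circle

(moved 2.4; next 1.9)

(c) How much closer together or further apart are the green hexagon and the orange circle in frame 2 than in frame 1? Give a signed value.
+1.9

Distance in frame 1: 1.2. Distance in frame 2: 3.1.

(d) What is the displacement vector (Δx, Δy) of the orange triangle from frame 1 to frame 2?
(-0.9, 0.1)

The orange triangle was at (9.1, 1.4) in frame 1 and (8.2, 1.5) in frame 2.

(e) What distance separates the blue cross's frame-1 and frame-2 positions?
1.6

The blue cross moved from (4.1, 4.8) to (2.5, 4.8), a distance of √(1.6² + 0.0²) ≈ 1.6.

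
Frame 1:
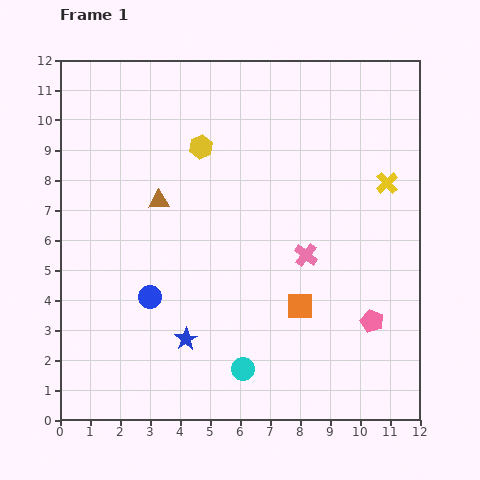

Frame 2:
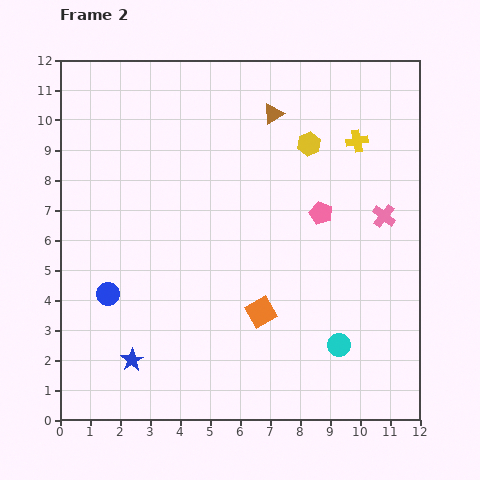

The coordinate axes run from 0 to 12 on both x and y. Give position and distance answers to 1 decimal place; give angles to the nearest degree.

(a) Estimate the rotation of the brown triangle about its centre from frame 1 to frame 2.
29° counter-clockwise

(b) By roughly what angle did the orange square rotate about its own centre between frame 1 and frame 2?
31° counter-clockwise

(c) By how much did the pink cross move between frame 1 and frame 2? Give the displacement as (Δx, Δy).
(2.6, 1.3)

The pink cross was at (8.2, 5.5) in frame 1 and (10.8, 6.8) in frame 2.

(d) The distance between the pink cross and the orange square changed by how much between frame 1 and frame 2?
+3.5

Distance in frame 1: 1.7. Distance in frame 2: 5.2.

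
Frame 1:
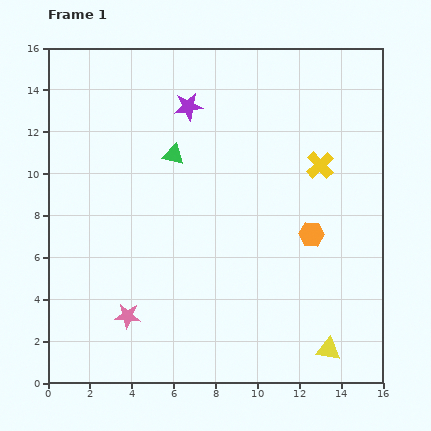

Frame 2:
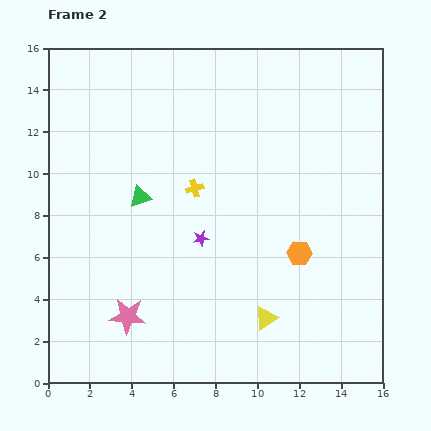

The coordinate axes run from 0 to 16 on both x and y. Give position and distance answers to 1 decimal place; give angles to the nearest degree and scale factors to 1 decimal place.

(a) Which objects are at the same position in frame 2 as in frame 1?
the pink star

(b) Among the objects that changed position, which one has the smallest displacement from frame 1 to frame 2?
the orange hexagon

(moved 1.1)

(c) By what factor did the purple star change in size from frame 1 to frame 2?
0.6×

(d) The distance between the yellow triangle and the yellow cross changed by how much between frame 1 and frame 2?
-1.7

Distance in frame 1: 8.8. Distance in frame 2: 7.1.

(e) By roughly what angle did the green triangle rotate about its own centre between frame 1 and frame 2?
30° counter-clockwise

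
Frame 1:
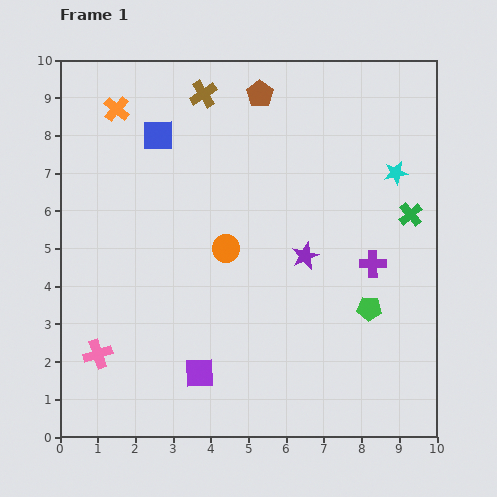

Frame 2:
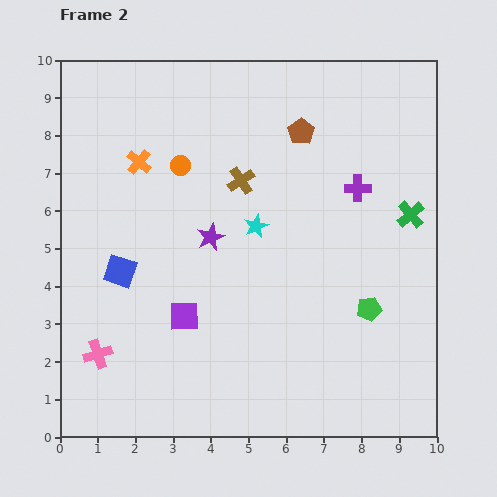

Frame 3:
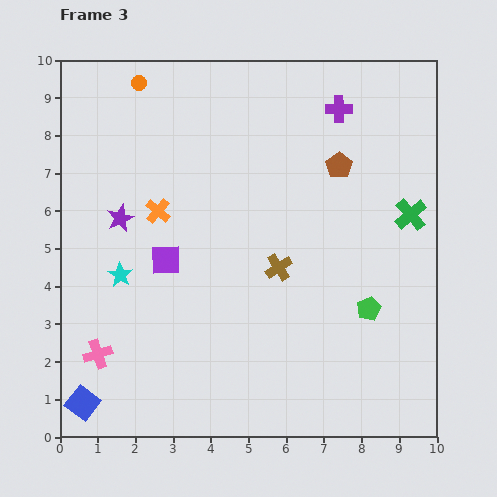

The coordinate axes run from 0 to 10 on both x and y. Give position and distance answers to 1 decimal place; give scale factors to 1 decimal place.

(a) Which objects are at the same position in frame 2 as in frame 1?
the pink cross, the green cross, the green pentagon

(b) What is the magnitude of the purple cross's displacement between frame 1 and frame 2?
2.0

The purple cross moved from (8.3, 4.6) to (7.9, 6.6), a distance of √(0.4² + 2.0²) ≈ 2.0.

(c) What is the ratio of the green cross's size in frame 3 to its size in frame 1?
1.4×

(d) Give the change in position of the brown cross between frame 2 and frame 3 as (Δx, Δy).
(1.0, -2.3)

The brown cross was at (4.8, 6.8) in frame 2 and (5.8, 4.5) in frame 3.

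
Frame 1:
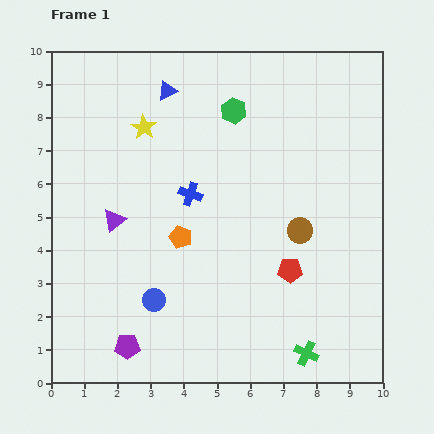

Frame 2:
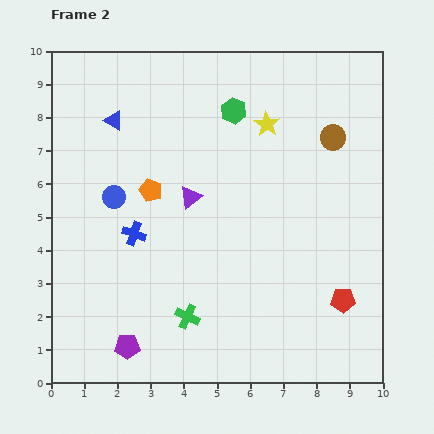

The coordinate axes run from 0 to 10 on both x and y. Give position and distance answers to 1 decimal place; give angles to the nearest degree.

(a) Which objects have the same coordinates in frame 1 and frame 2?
the green hexagon, the purple pentagon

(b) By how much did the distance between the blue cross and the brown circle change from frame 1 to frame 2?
+3.2

Distance in frame 1: 3.5. Distance in frame 2: 6.7.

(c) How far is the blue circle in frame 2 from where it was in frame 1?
3.3

The blue circle moved from (3.1, 2.5) to (1.9, 5.6), a distance of √(1.2² + 3.1²) ≈ 3.3.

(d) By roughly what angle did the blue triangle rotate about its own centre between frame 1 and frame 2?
54° clockwise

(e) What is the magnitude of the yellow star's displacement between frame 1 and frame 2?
3.7

The yellow star moved from (2.8, 7.7) to (6.5, 7.8), a distance of √(3.7² + 0.1²) ≈ 3.7.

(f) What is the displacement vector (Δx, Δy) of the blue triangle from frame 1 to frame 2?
(-1.6, -0.9)

The blue triangle was at (3.5, 8.8) in frame 1 and (1.9, 7.9) in frame 2.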